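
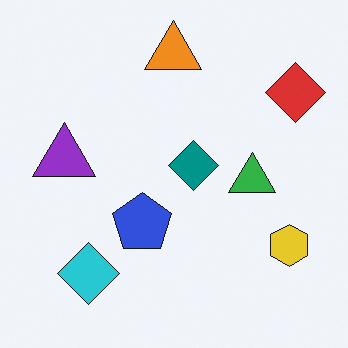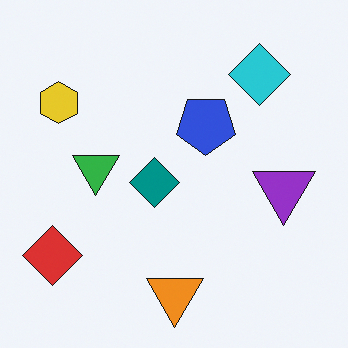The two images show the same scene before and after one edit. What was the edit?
This is the original image rotated 180°.

The red diamond sits in the top-right of the first image and the bottom-left of the second — consistent with a whole-image 180° rotation.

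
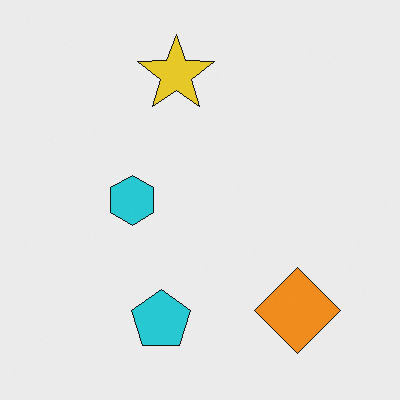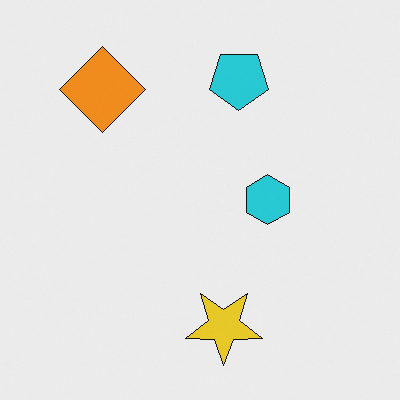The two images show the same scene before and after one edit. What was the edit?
This is the original image rotated 180°.

The orange diamond sits in the bottom-right of the first image and the top-left of the second — consistent with a whole-image 180° rotation.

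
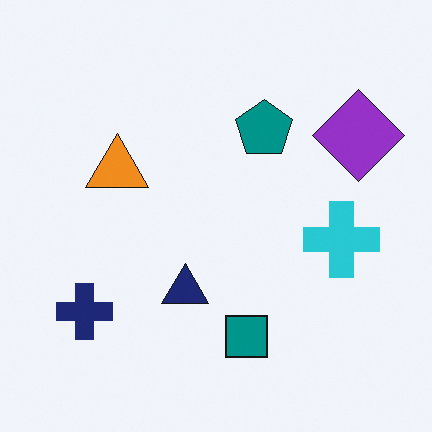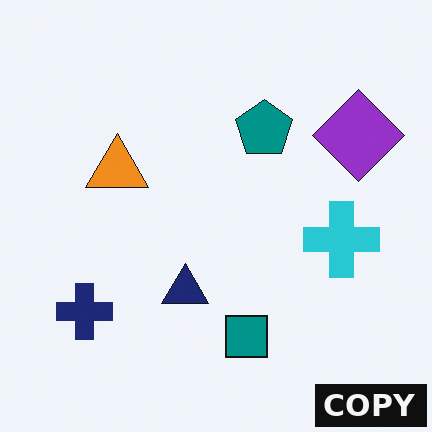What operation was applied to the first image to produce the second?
This is the original image watermarked with the text "COPY" in the lower-right corner.

A dark label reading "COPY" appears in the lower-right corner.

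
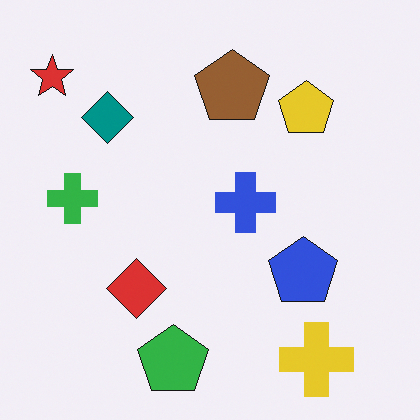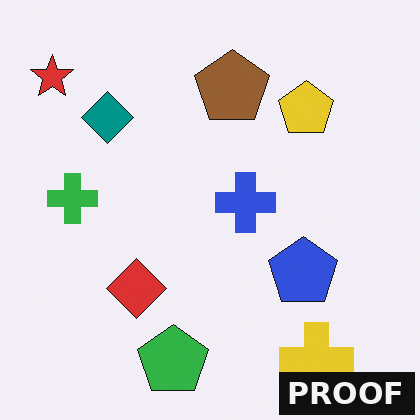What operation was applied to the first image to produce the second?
Watermarked with the text "PROOF" in the lower-right corner.

A dark label reading "PROOF" appears in the lower-right corner.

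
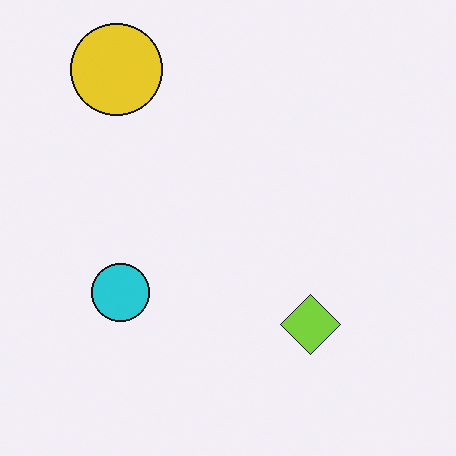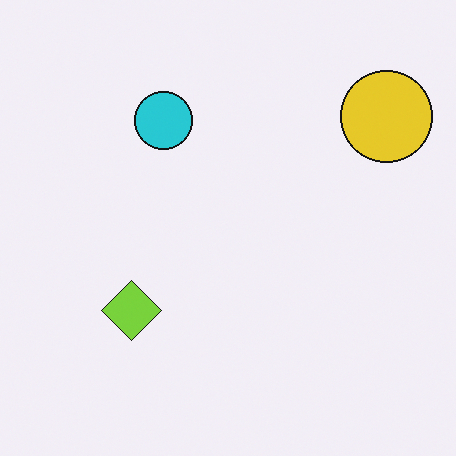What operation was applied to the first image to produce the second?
It was rotated 90° clockwise.

The yellow circle sits in the top-left of the first image and the top-right of the second — consistent with a whole-image 90° clockwise rotation.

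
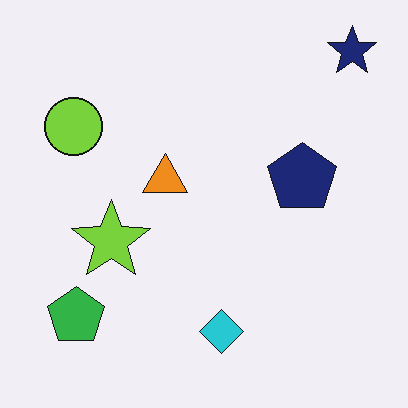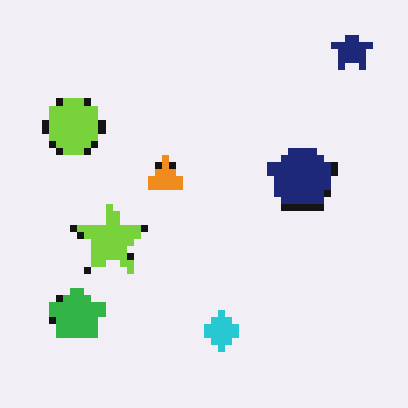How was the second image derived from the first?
Pixelated into visible square blocks.

Shapes are reduced to large square blocks; fine edges and outlines are lost — a downscale-then-upscale (mosaic) effect.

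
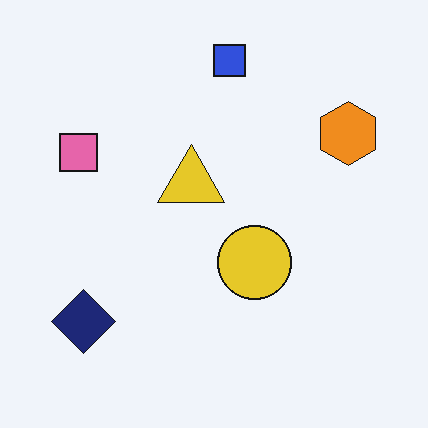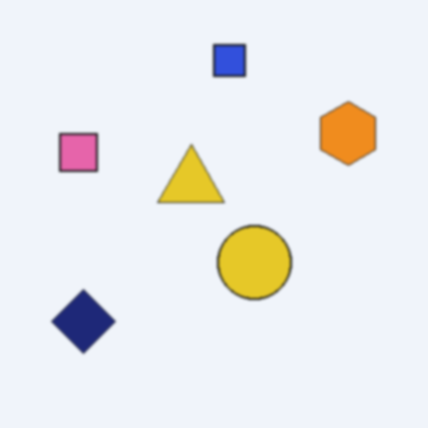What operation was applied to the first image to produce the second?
The second image is the first slightly softened.

Shape edges and outlines are uniformly softened across the whole image.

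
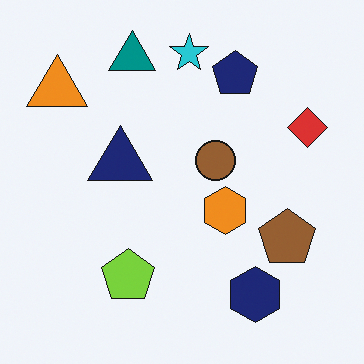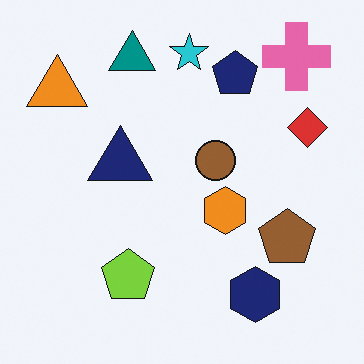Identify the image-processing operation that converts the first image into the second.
The second image is the first overlaid with an additional pink cross.

A pink cross appears in the second image that is absent from the first.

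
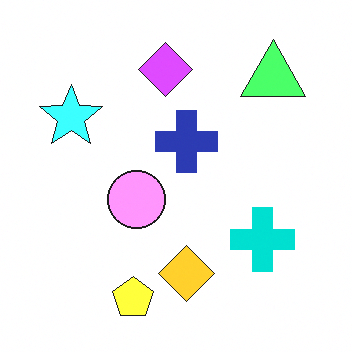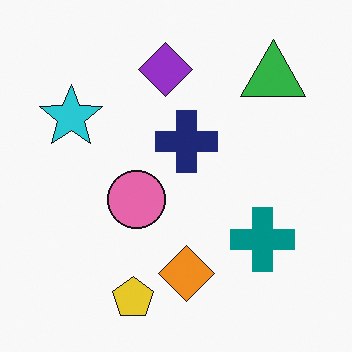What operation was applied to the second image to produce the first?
This is the original image brightened a lot.

Every pixel — background and shapes alike — is uniformly brightened.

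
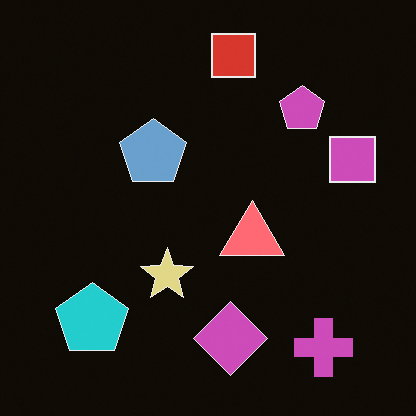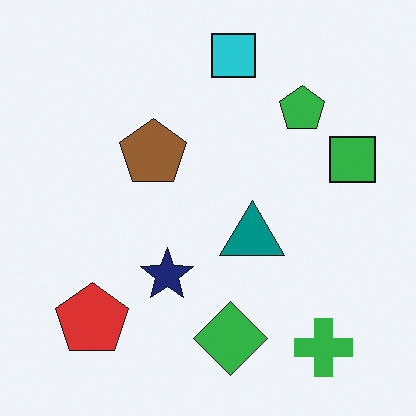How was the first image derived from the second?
This is the original image color-inverted (negative).

The light background has become dark and every shape's color is its complement — a photographic negative.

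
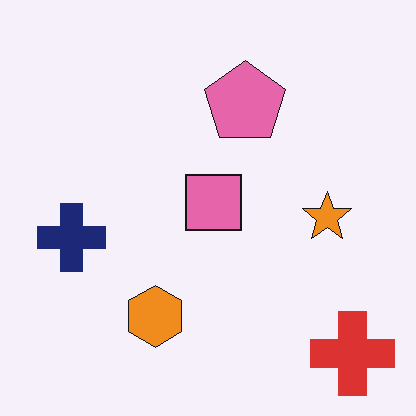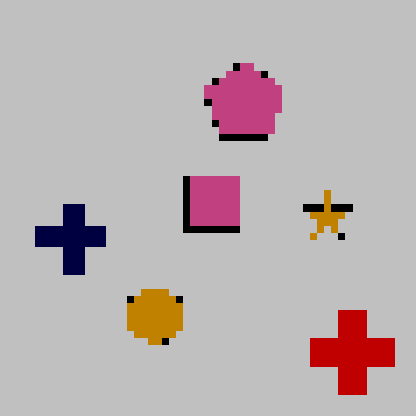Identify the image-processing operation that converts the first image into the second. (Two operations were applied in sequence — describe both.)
The second image is the first moderately pixelated, then heavily posterized to just a handful of flat colors.

Shapes are reduced to large square blocks; fine edges and outlines are lost — a downscale-then-upscale (mosaic) effect. Each flat color has snapped to a coarser quantized level — most visibly, the near-white background has dropped to a flat grey.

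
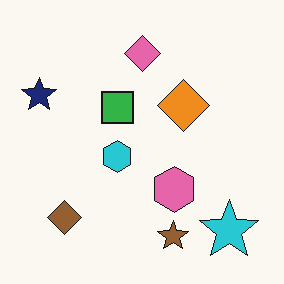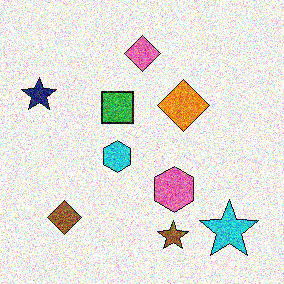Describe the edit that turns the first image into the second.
It was degraded with strong gaussian noise.

Random speckle covers the whole image, including the flat background.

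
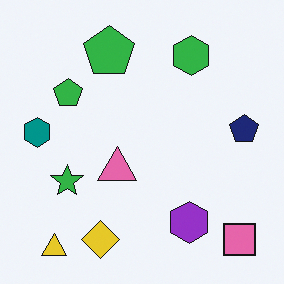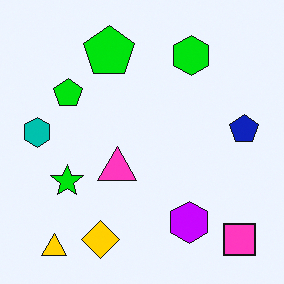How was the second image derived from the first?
The image was made much more vivid (saturation change).

All colors are more vivid — a global saturation change.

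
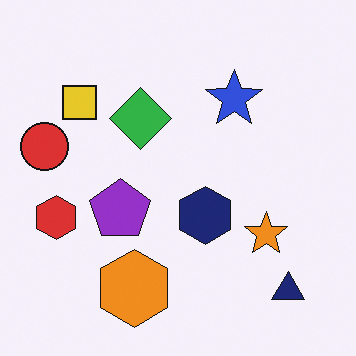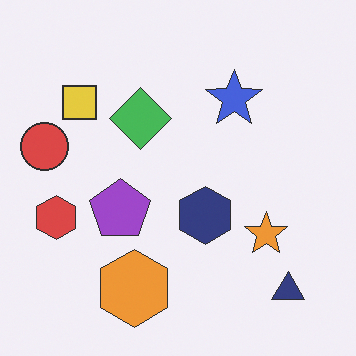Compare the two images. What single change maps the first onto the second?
The transformation is: given slightly reduced contrast.

Tones are pushed toward mid-grey across the whole image — a global contrast change.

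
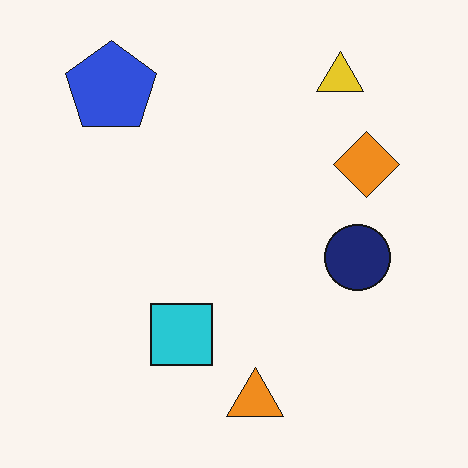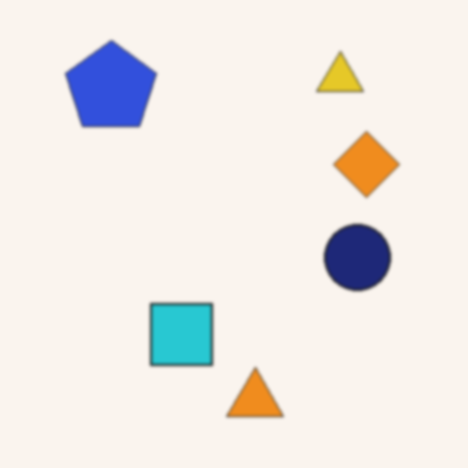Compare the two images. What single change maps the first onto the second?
Lightly blurred.

Shape edges and outlines are uniformly softened across the whole image.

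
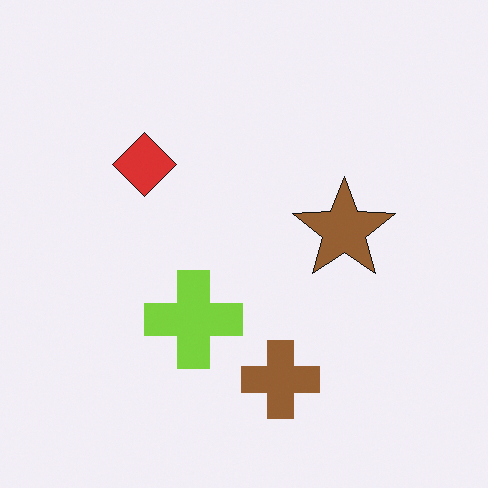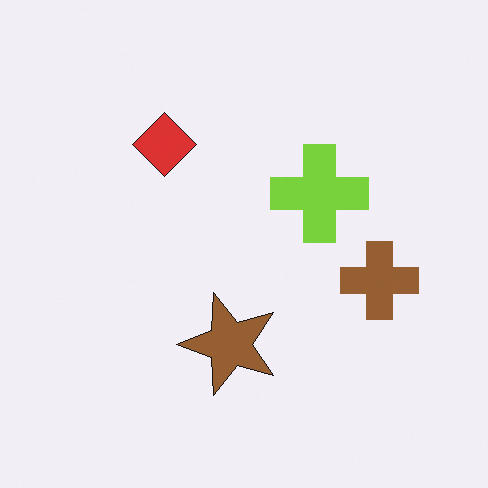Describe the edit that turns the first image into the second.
The image was transposed (reflected across the top-left ↔ bottom-right diagonal).

Shapes have swapped their row and column positions — what was in the top-right is now in the bottom-left — a diagonal reflection.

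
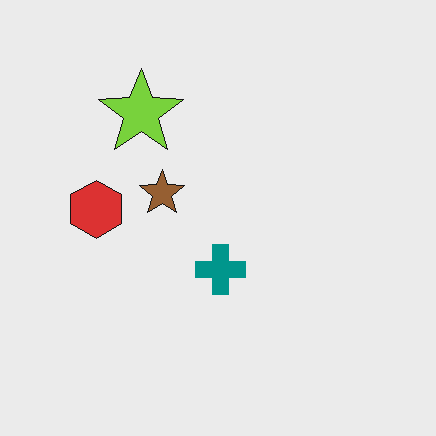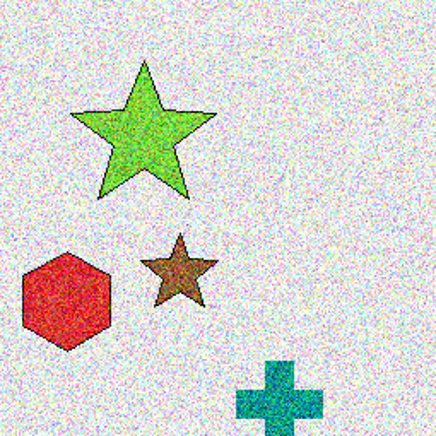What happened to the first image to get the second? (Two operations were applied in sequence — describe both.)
This is the original image degraded with strong gaussian noise, then cropped to a noticeably smaller region and rescaled.

Random speckle covers the whole image, including the flat background. The visible shapes are larger and the field of view is narrower; shapes near the original edges may be partly or wholly outside the frame — a crop-and-rescale.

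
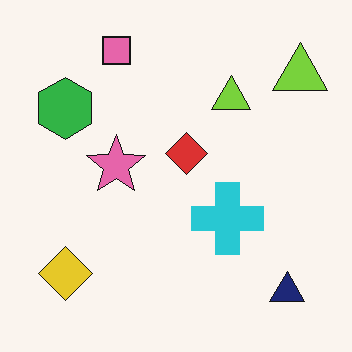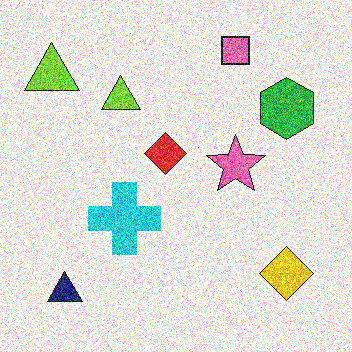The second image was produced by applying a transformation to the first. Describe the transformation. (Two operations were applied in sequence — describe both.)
The second image is the first degraded with a thick layer of grain, then flipped horizontally (left ↔ right).

Random speckle covers the whole image, including the flat background. The green hexagon is in the top-left of the first image and the top-right of the second — shapes on opposite sides of the vertical midline have swapped in a mirror flip.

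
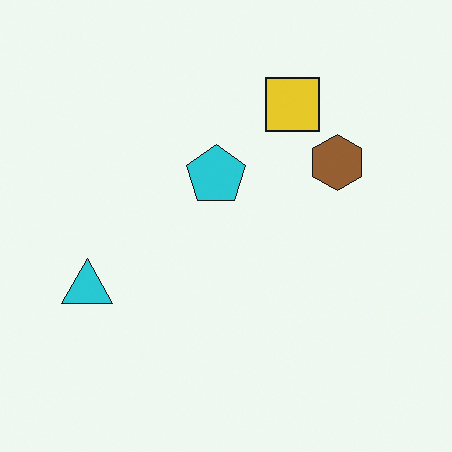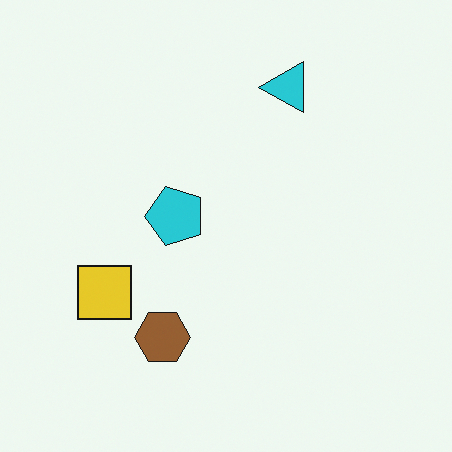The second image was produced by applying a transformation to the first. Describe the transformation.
The second image is the first transposed (reflected across the top-left ↔ bottom-right diagonal).

Shapes have swapped their row and column positions — what was in the top-right is now in the bottom-left — a diagonal reflection.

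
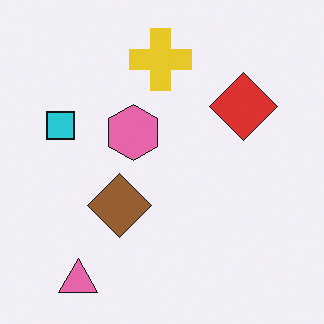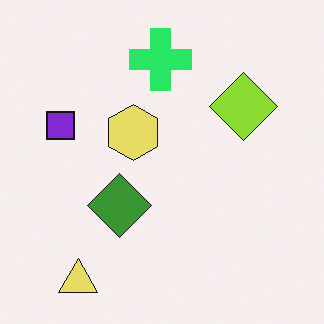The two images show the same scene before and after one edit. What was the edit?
It was hue-shifted noticeably.

Every shape's color has rotated by the same amount around the hue wheel — a uniform hue shift.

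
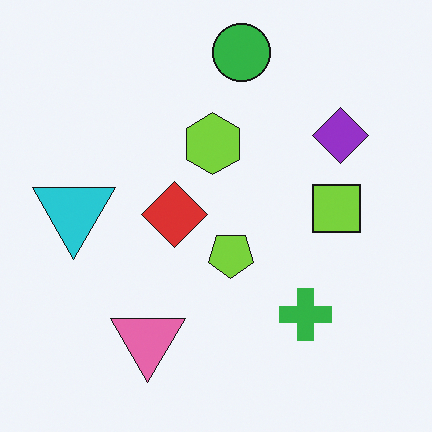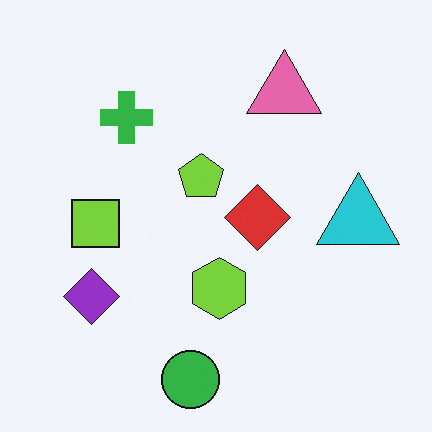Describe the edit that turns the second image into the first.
The image was rotated 180°.

The green circle sits in the bottom of the second image and the top of the first — consistent with a whole-image 180° rotation.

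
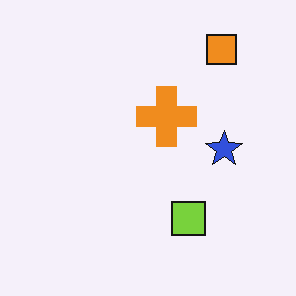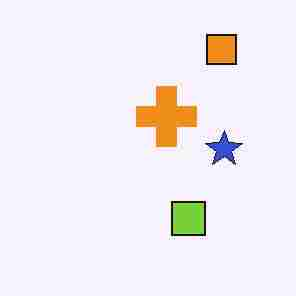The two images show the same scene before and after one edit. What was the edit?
The second image is the first heavily JPEG-compressed with obvious blocking artifacts.

Blocky 8×8 compression artifacts appear around shape edges and the flat background shows ringing — characteristic JPEG degradation.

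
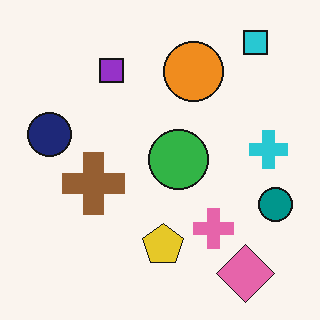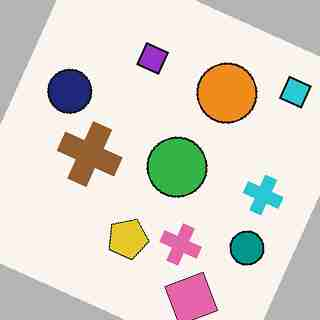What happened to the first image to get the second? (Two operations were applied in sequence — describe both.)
The image was rotated clockwise by a clearly visible amount, then degraded with heavy JPEG compression.

Every shape is tilted by the same angle and the image corners show triangular fill wedges — a whole-image rotation by a non-right angle. Blocky 8×8 compression artifacts appear around shape edges and the flat background shows ringing — characteristic JPEG degradation.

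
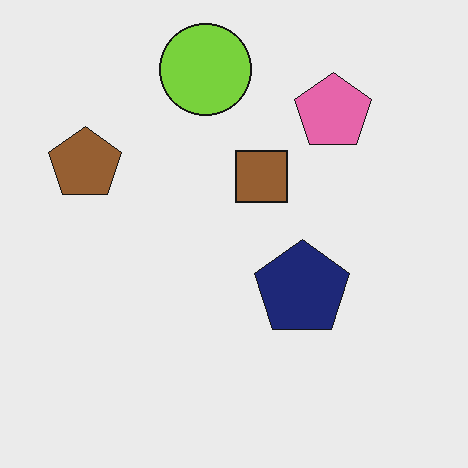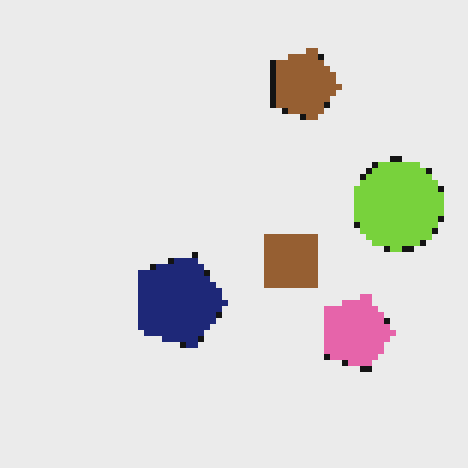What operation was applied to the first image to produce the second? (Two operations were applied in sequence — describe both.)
The image was rotated 90° clockwise, then moderately pixelated.

The lime circle sits in the top of the first image and the right of the second — consistent with a whole-image 90° clockwise rotation. Shapes are reduced to large square blocks; fine edges and outlines are lost — a downscale-then-upscale (mosaic) effect.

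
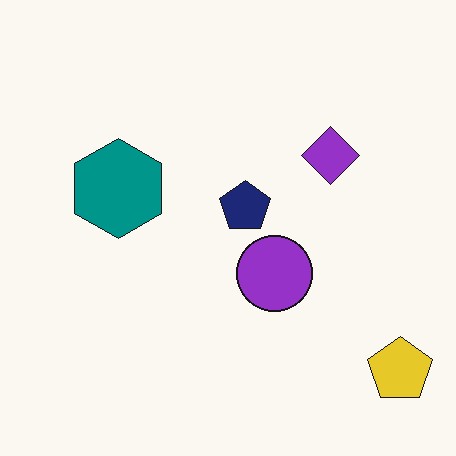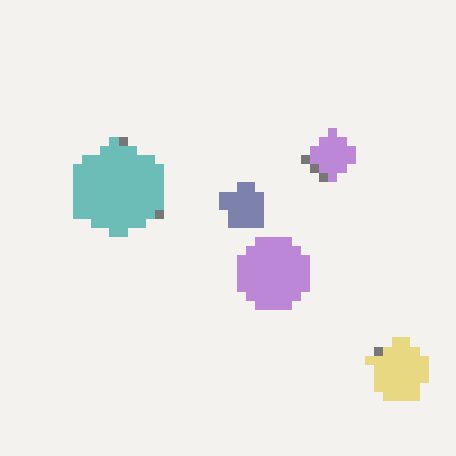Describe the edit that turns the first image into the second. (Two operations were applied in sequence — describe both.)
It was coarsely pixelated, then given much lower contrast.

Shapes are reduced to large square blocks; fine edges and outlines are lost — a downscale-then-upscale (mosaic) effect. Tones are pushed toward mid-grey across the whole image — a global contrast change.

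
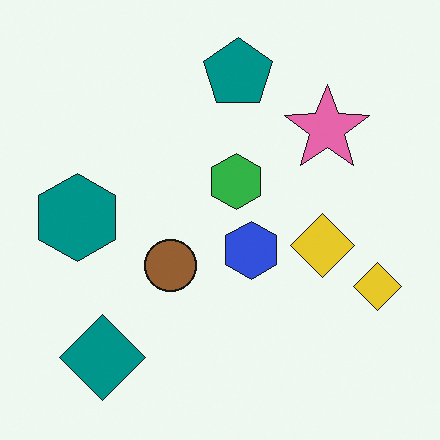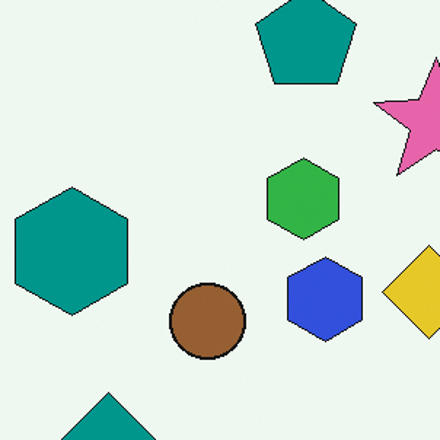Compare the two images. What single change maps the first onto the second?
It was cropped slightly and scaled back up.

The visible shapes are larger and the field of view is narrower; shapes near the original edges may be partly or wholly outside the frame — a crop-and-rescale.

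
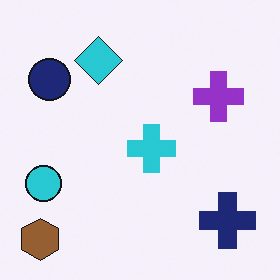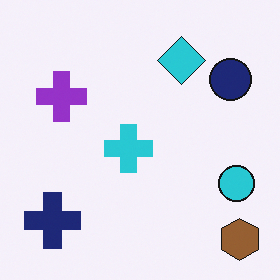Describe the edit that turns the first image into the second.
It was flipped horizontally (left ↔ right).

The brown hexagon is in the bottom-left of the first image and the bottom-right of the second — shapes on opposite sides of the vertical midline have swapped in a mirror flip.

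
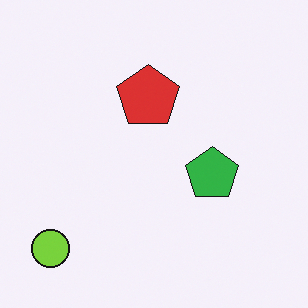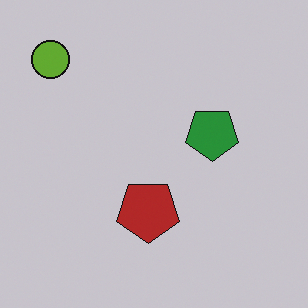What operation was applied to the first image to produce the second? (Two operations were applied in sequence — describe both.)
This is the original image flipped vertically (top ↔ bottom), then darkened a little.

The lime circle is in the bottom-left of the first image and the top-left of the second — shapes on opposite sides of the horizontal midline have swapped in a mirror flip. Every pixel — background and shapes alike — is uniformly darkened.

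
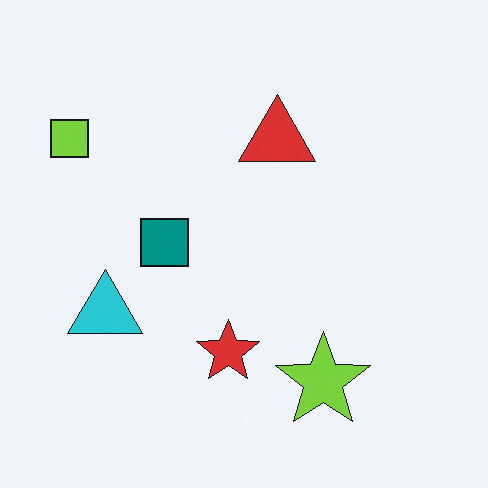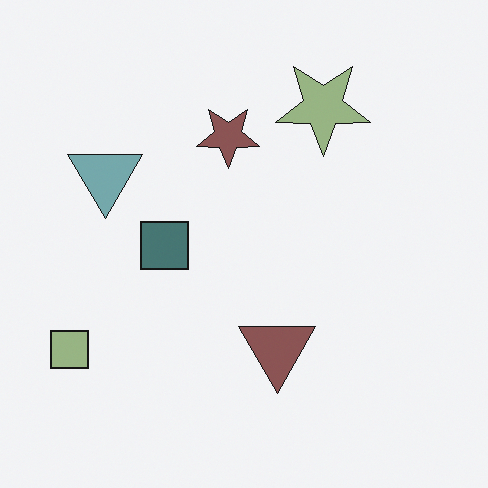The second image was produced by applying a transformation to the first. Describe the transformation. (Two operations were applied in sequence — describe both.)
The image was made much more muted (saturation change), then flipped vertically (top ↔ bottom).

All colors are more muted and greyish — a global saturation change. The lime star is in the bottom of the first image and the top of the second — shapes on opposite sides of the horizontal midline have swapped in a mirror flip.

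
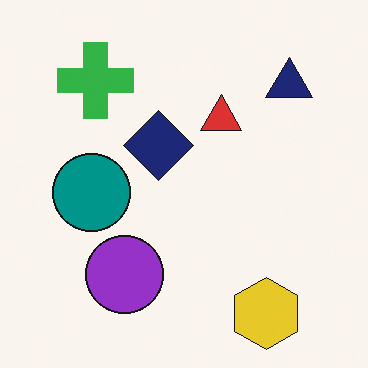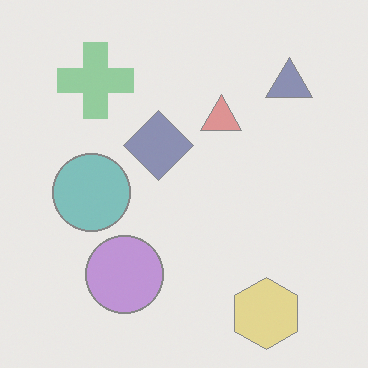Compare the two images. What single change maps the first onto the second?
This is the original image washed out (contrast reduced).

Tones are pushed toward mid-grey across the whole image — a global contrast change.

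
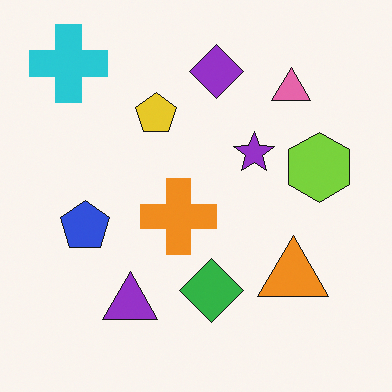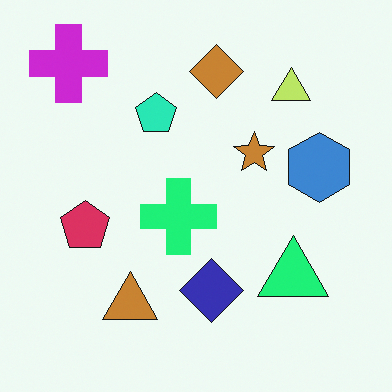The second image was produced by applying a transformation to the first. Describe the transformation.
It was hue-shifted by a moderate amount.

Every shape's color has rotated by the same amount around the hue wheel — a uniform hue shift.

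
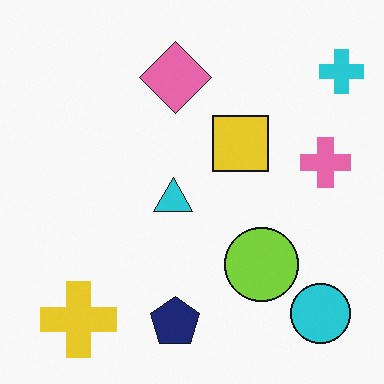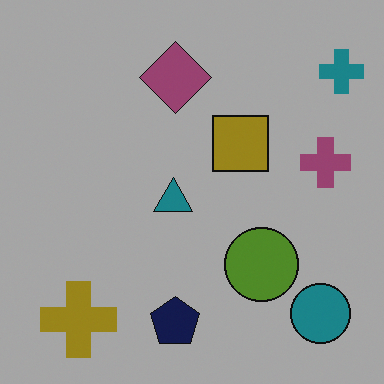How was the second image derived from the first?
The image was substantially darkened.

Every pixel — background and shapes alike — is uniformly darkened.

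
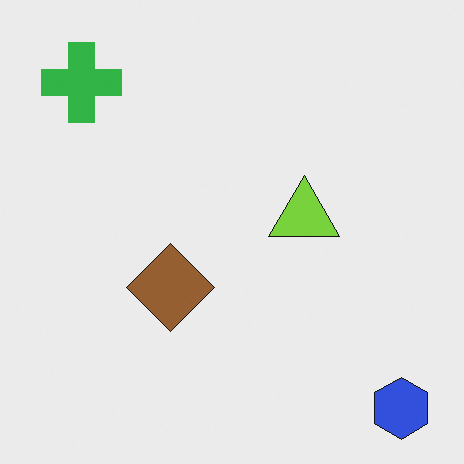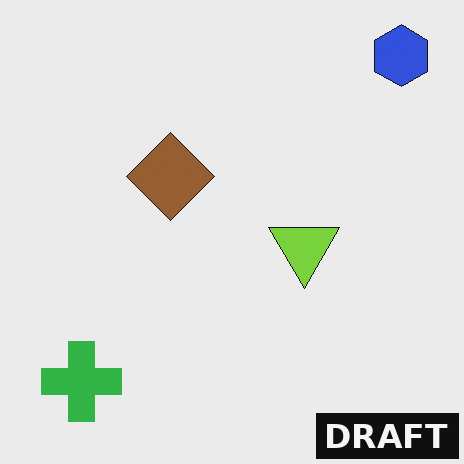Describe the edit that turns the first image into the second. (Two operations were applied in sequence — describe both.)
The second image is the first flipped vertically (top ↔ bottom), then watermarked with the text "DRAFT" in the lower-right corner.

The blue hexagon is in the bottom-right of the first image and the top-right of the second — shapes on opposite sides of the horizontal midline have swapped in a mirror flip. A dark label reading "DRAFT" appears in the lower-right corner.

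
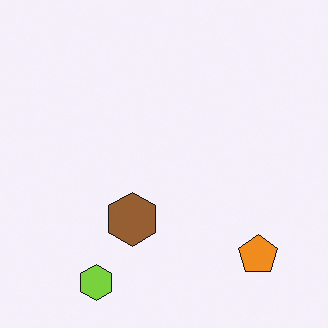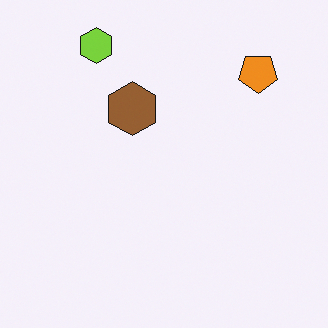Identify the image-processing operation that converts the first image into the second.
The second image is the first flipped vertically (top ↔ bottom).

The lime hexagon is in the bottom-left of the first image and the top-left of the second — shapes on opposite sides of the horizontal midline have swapped in a mirror flip.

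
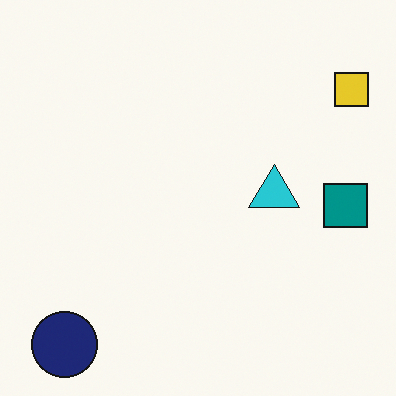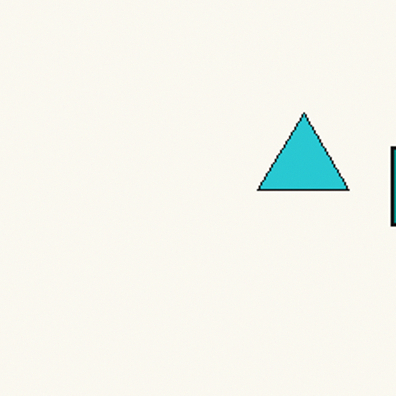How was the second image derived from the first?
The transformation is: cropped tightly and scaled back up.

The visible shapes are larger and the field of view is narrower; shapes near the original edges may be partly or wholly outside the frame — a crop-and-rescale.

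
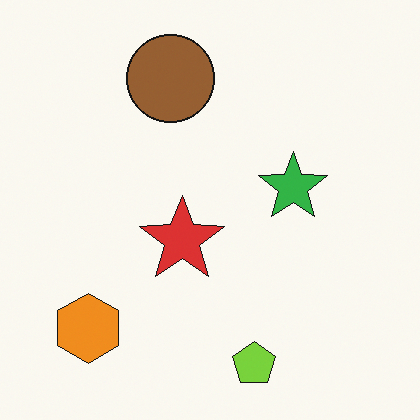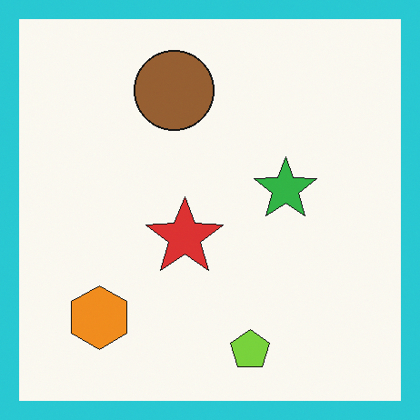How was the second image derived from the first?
The second image is the first framed with a cyan border.

A solid cyan frame runs around the edge of the second image, with the content slightly shrunk inside it.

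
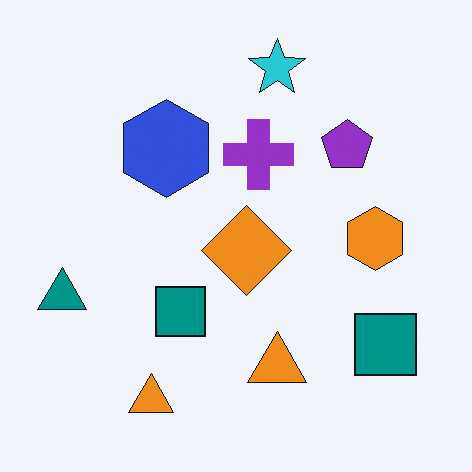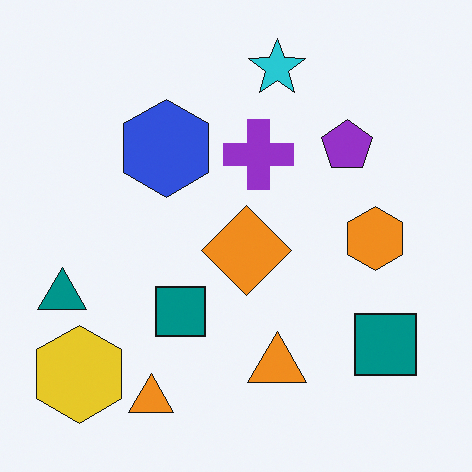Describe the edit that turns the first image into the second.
It was overlaid with an additional yellow hexagon.

A yellow hexagon appears in the second image that is absent from the first.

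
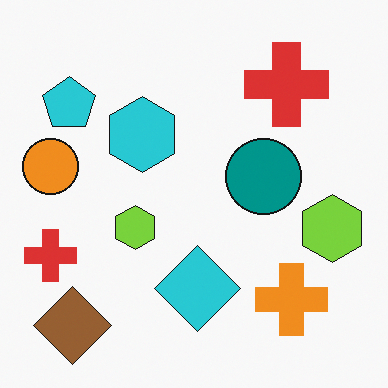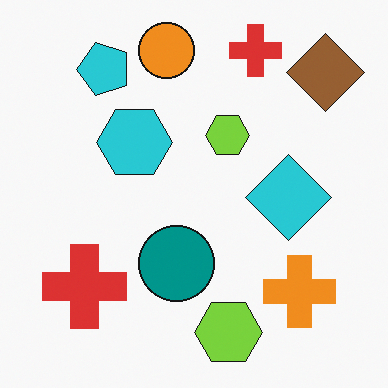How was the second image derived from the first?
The transformation is: transposed (reflected across the top-left ↔ bottom-right diagonal).

Shapes have swapped their row and column positions — what was in the top-right is now in the bottom-left — a diagonal reflection.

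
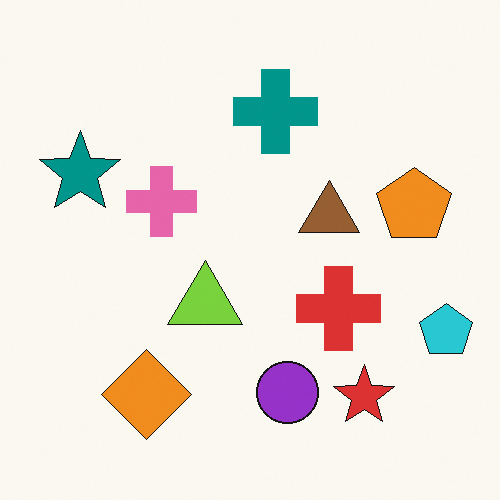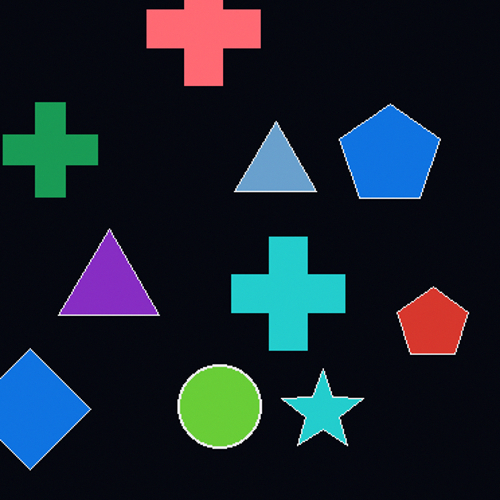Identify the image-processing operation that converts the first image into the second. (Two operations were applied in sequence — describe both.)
It was cropped slightly and scaled back up, then color-inverted (negative).

The visible shapes are larger and the field of view is narrower; shapes near the original edges may be partly or wholly outside the frame — a crop-and-rescale. The light background has become dark and every shape's color is its complement — a photographic negative.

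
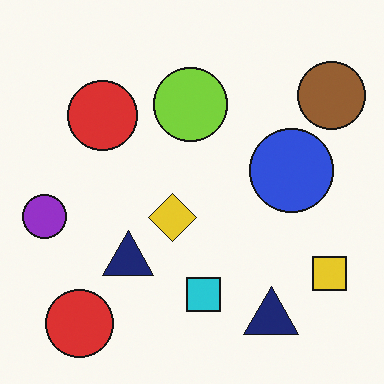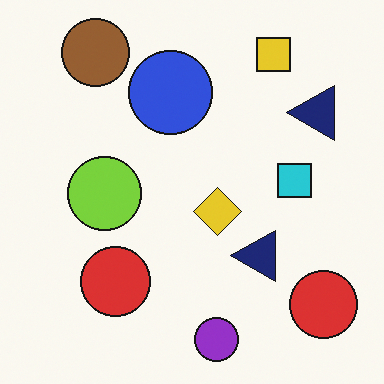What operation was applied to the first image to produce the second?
The image was rotated 90° counter-clockwise.

The brown circle sits in the top-right of the first image and the top-left of the second — consistent with a whole-image 90° counter-clockwise rotation.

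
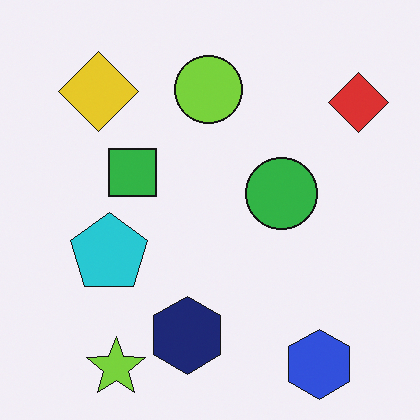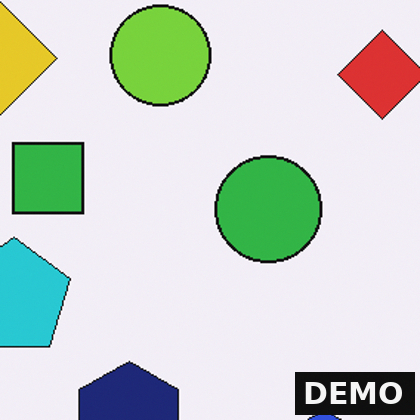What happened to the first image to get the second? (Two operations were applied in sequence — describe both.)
The second image is the first cropped slightly and scaled back up, then watermarked with the text "DEMO" in the lower-right corner.

The visible shapes are larger and the field of view is narrower; shapes near the original edges may be partly or wholly outside the frame — a crop-and-rescale. A dark label reading "DEMO" appears in the lower-right corner.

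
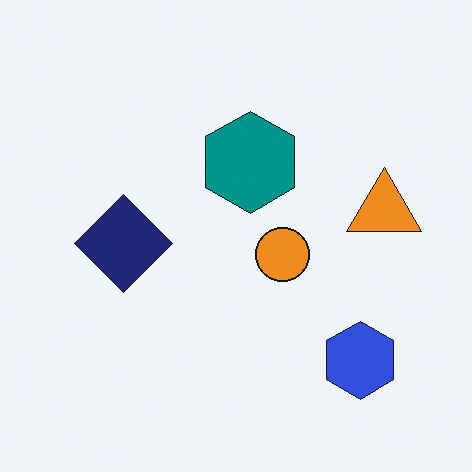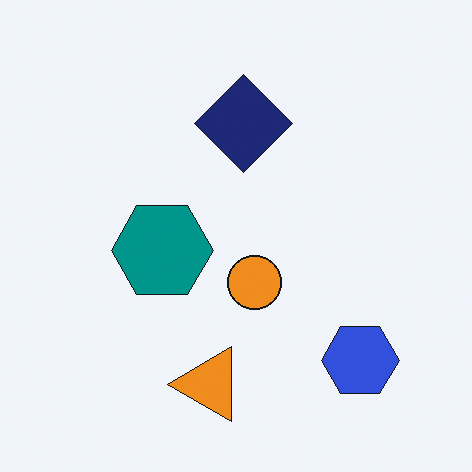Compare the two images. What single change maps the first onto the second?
The second image is the first transposed (reflected across the top-left ↔ bottom-right diagonal).

Shapes have swapped their row and column positions — what was in the top-right is now in the bottom-left — a diagonal reflection.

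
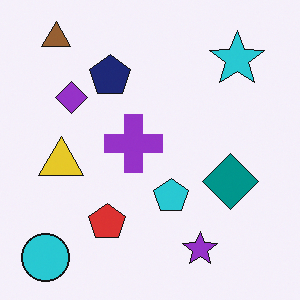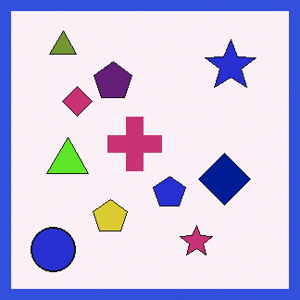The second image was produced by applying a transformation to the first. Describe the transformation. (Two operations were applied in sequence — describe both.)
This is the original image hue-shifted by a small amount, then framed with a blue border.

Every shape's color has rotated by the same amount around the hue wheel — a uniform hue shift. A solid blue frame runs around the edge of the second image, with the content slightly shrunk inside it.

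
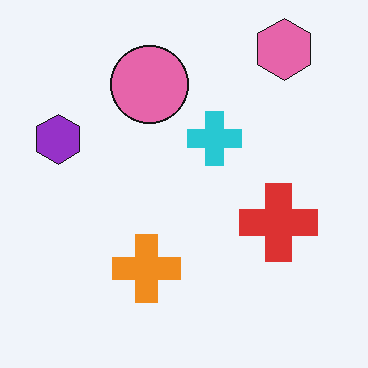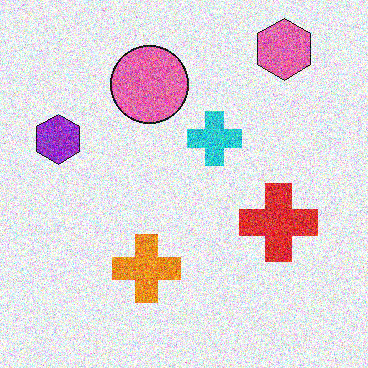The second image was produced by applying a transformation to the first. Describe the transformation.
The transformation is: degraded with heavy additive noise.

Random speckle covers the whole image, including the flat background.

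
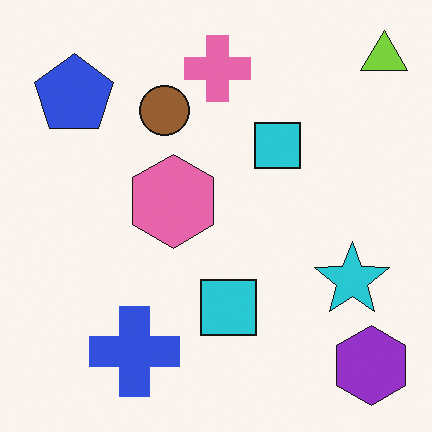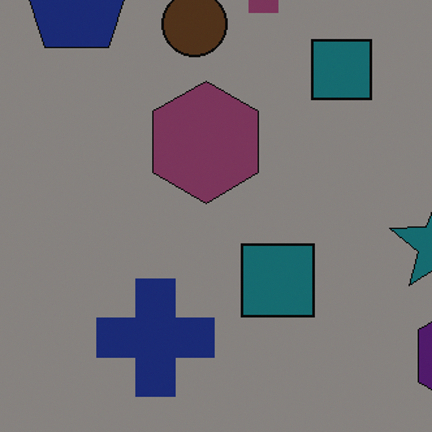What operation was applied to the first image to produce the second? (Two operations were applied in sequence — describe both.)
It was substantially darkened, then cropped to a modestly smaller region and rescaled.

Every pixel — background and shapes alike — is uniformly darkened. The visible shapes are larger and the field of view is narrower; shapes near the original edges may be partly or wholly outside the frame — a crop-and-rescale.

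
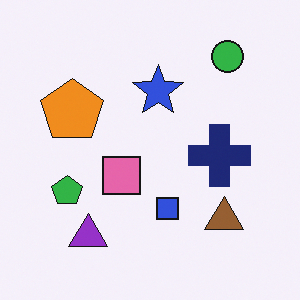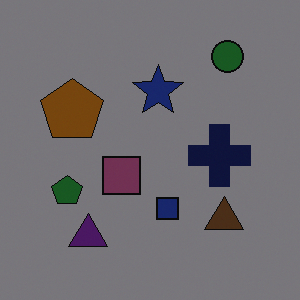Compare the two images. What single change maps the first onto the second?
It was noticeably darkened.

Every pixel — background and shapes alike — is uniformly darkened.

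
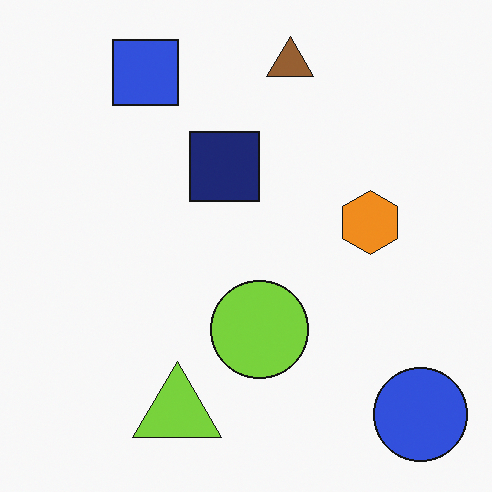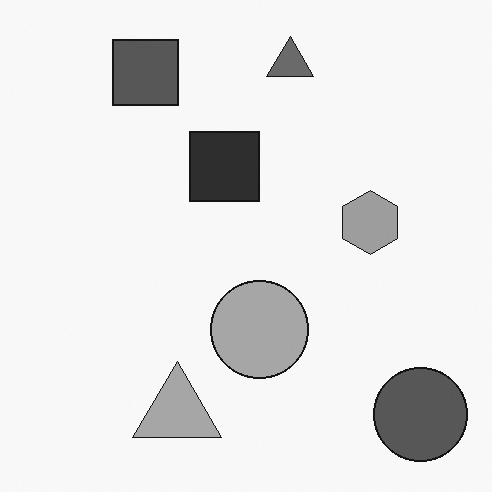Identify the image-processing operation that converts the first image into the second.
This is the original image converted to grayscale.

All color is removed — every shape is now a shade of grey.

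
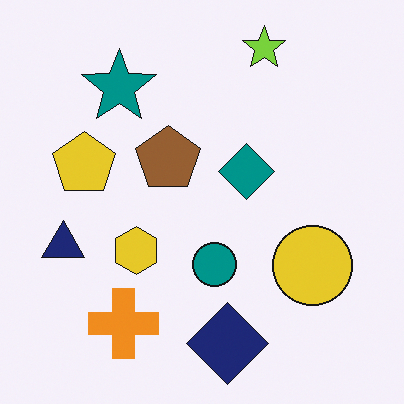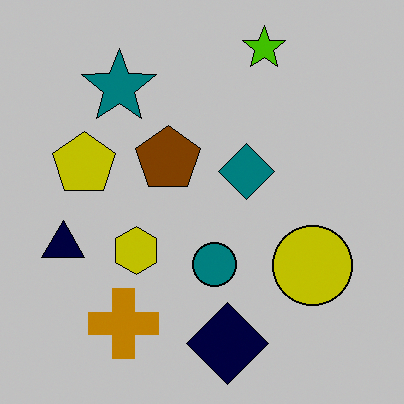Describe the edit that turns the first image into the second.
This is the original image aggressively posterized.

Each flat color has snapped to a coarser quantized level — most visibly, the near-white background has dropped to a flat grey.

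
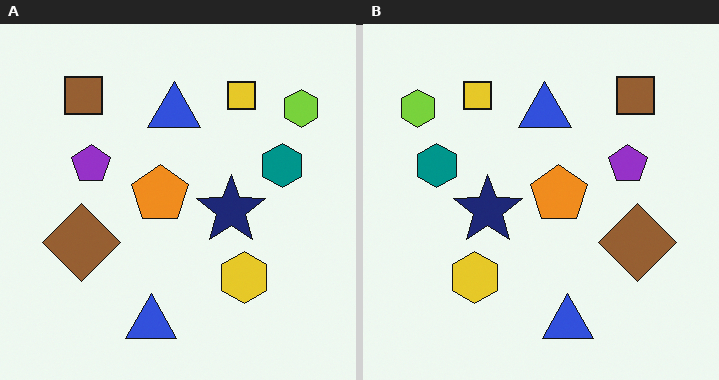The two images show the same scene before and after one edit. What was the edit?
The right (B) image is the left (A) flipped horizontally (left ↔ right).

The lime hexagon is in the top-right of the left (A) image and the top-left of the right (B) — shapes on opposite sides of the vertical midline have swapped in a mirror flip.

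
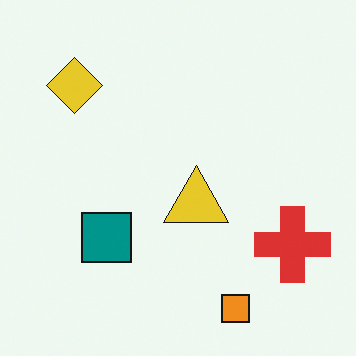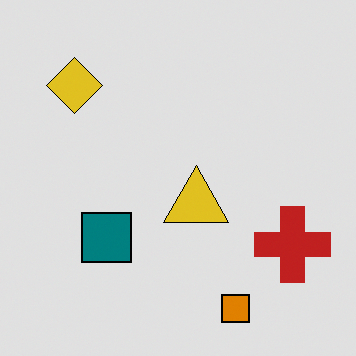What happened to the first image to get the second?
The image was posterized to a reduced palette.

Each flat color has snapped to a coarser quantized level — most visibly, the near-white background has dropped to a flat grey.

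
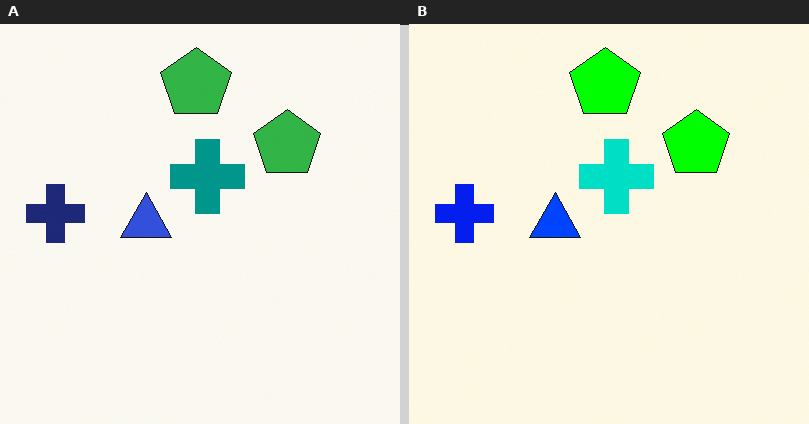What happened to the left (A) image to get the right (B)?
The image was heavily oversaturated.

All colors are more vivid — a global saturation change.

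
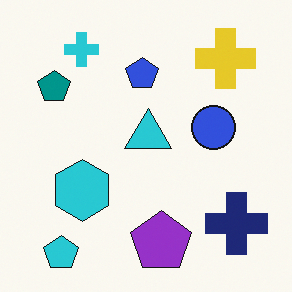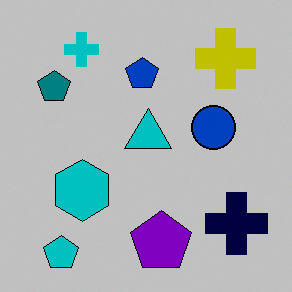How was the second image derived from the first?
It was heavily posterized to just a handful of flat colors.

Each flat color has snapped to a coarser quantized level — most visibly, the near-white background has dropped to a flat grey.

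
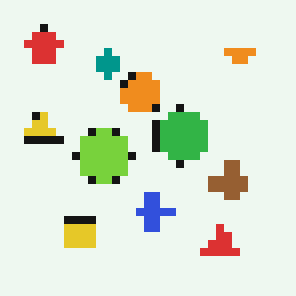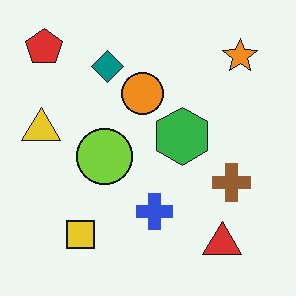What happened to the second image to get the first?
This is the original image pixelated into visible square blocks.

Shapes are reduced to large square blocks; fine edges and outlines are lost — a downscale-then-upscale (mosaic) effect.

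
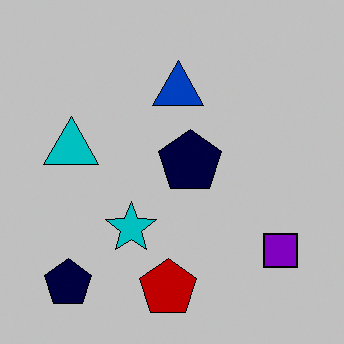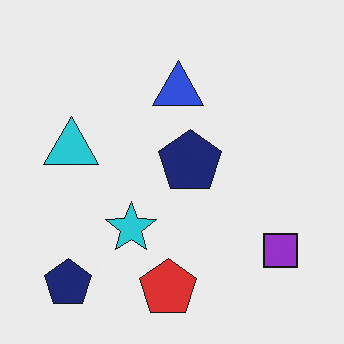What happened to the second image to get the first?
The transformation is: heavily posterized to just a handful of flat colors.

Each flat color has snapped to a coarser quantized level — most visibly, the near-white background has dropped to a flat grey.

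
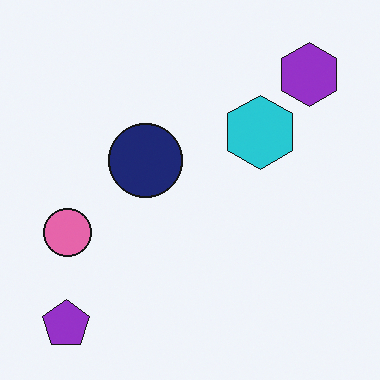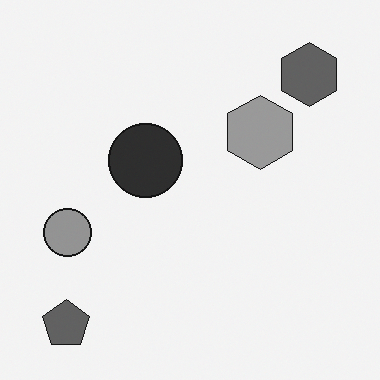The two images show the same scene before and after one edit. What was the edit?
Converted to grayscale.

All color is removed — every shape is now a shade of grey.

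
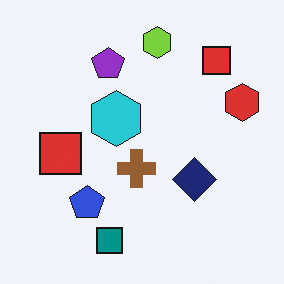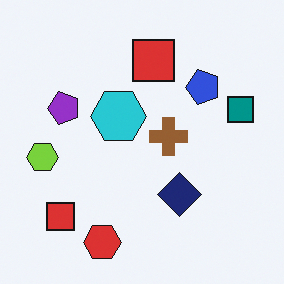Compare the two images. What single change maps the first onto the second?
The transformation is: transposed (reflected across the top-left ↔ bottom-right diagonal).

Shapes have swapped their row and column positions — what was in the top-right is now in the bottom-left — a diagonal reflection.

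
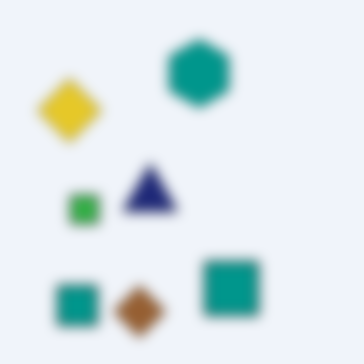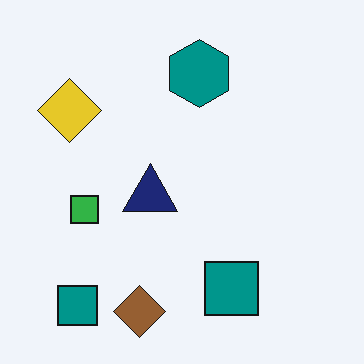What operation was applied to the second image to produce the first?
Strongly gaussian-blurred.

Shape edges and outlines are uniformly softened across the whole image.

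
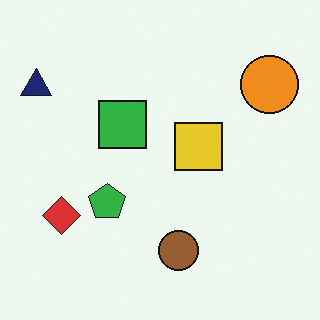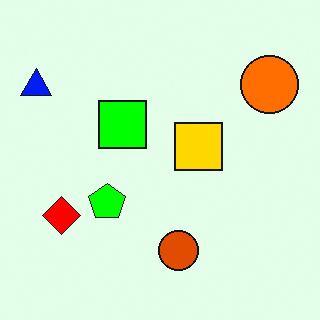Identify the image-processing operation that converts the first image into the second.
The transformation is: heavily oversaturated.

All colors are more vivid — a global saturation change.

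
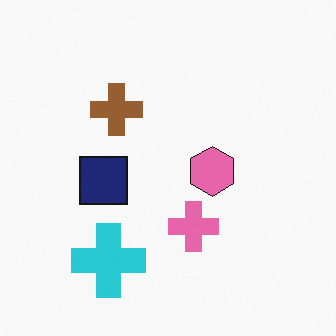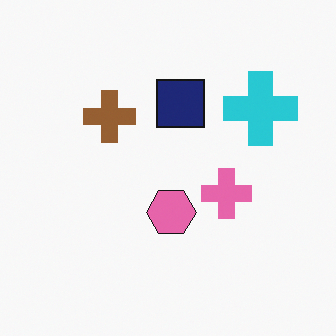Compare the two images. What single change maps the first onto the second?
The image was transposed (reflected across the top-left ↔ bottom-right diagonal).

Shapes have swapped their row and column positions — what was in the top-right is now in the bottom-left — a diagonal reflection.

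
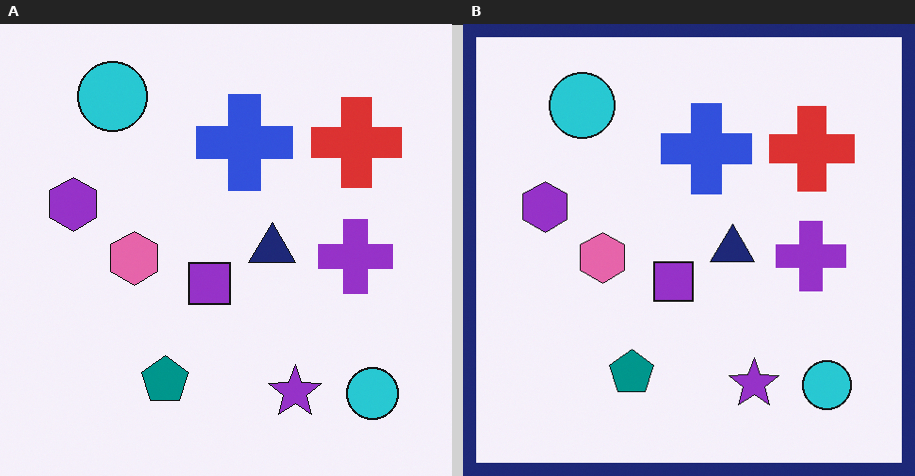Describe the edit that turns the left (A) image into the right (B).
The right (B) image is the left (A) framed with a navy border.

A solid navy frame runs around the edge of the right (B) image, with the content slightly shrunk inside it.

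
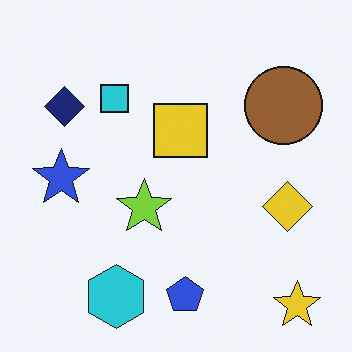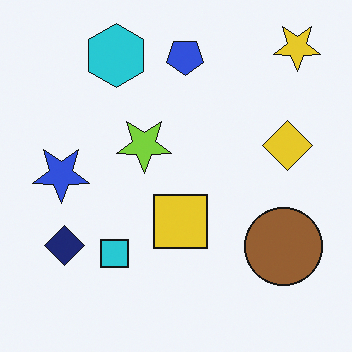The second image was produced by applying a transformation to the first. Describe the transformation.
The transformation is: flipped vertically (top ↔ bottom).

The yellow star is in the bottom-right of the first image and the top-right of the second — shapes on opposite sides of the horizontal midline have swapped in a mirror flip.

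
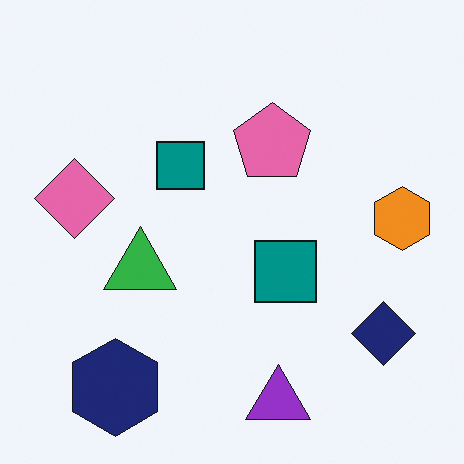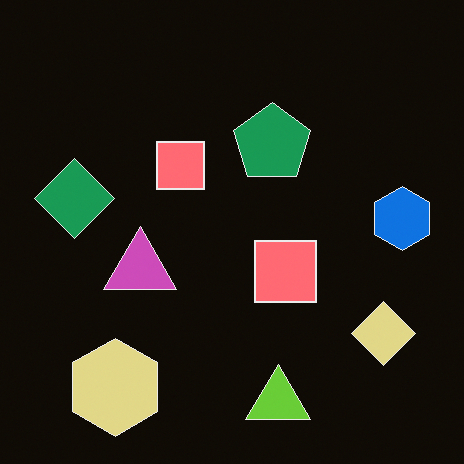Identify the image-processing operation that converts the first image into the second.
This is the original image color-inverted (negative).

The light background has become dark and every shape's color is its complement — a photographic negative.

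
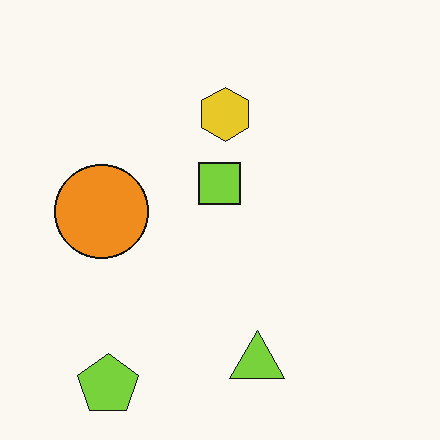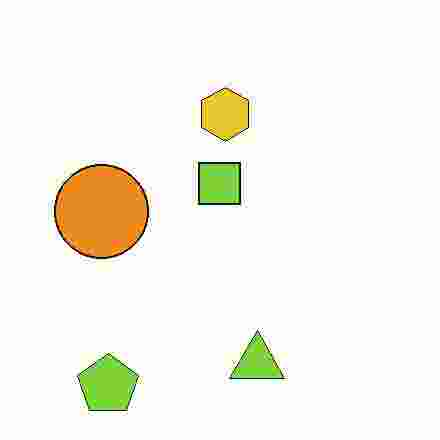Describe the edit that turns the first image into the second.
Degraded with heavy JPEG compression.

Blocky 8×8 compression artifacts appear around shape edges and the flat background shows ringing — characteristic JPEG degradation.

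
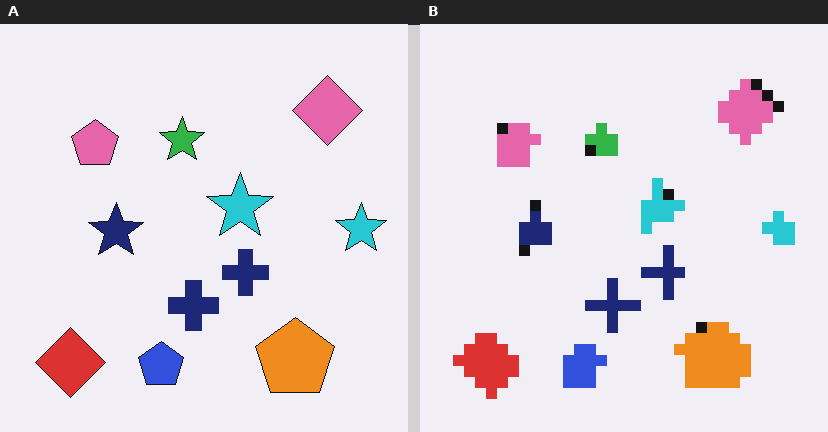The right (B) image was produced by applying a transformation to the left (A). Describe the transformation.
The right (B) image is the left (A) coarsely pixelated.

Shapes are reduced to large square blocks; fine edges and outlines are lost — a downscale-then-upscale (mosaic) effect.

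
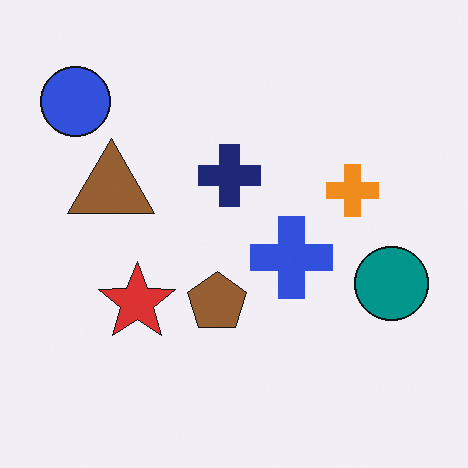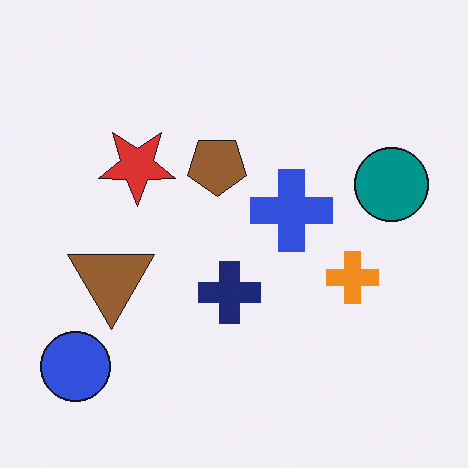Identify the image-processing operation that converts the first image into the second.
The image was flipped vertically (top ↔ bottom).

The blue circle is in the top-left of the first image and the bottom-left of the second — shapes on opposite sides of the horizontal midline have swapped in a mirror flip.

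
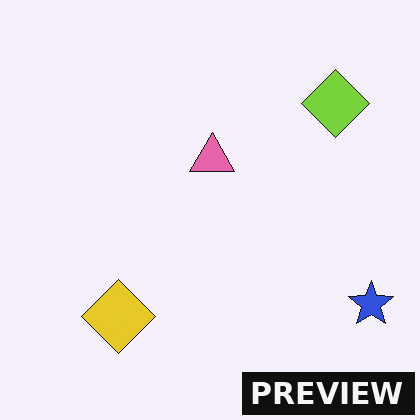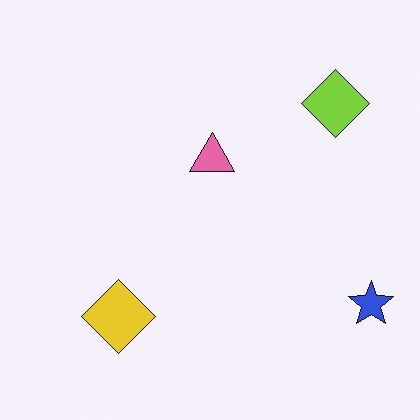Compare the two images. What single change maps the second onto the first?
This is the original image watermarked with the text "PREVIEW" in the lower-right corner.

A dark label reading "PREVIEW" appears in the lower-right corner.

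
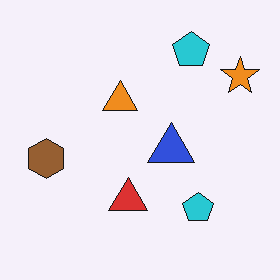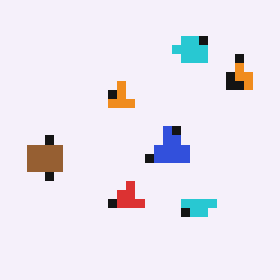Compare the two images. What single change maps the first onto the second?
The image was coarsely pixelated.

Shapes are reduced to large square blocks; fine edges and outlines are lost — a downscale-then-upscale (mosaic) effect.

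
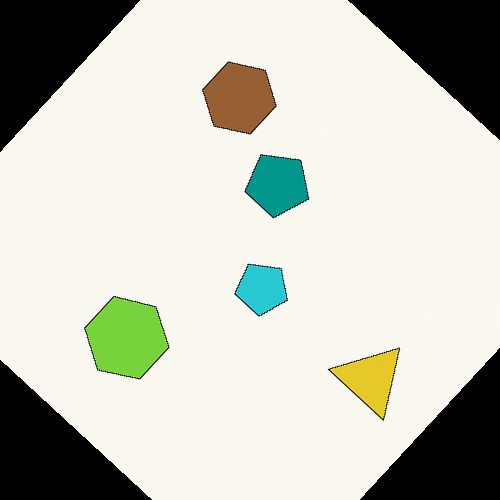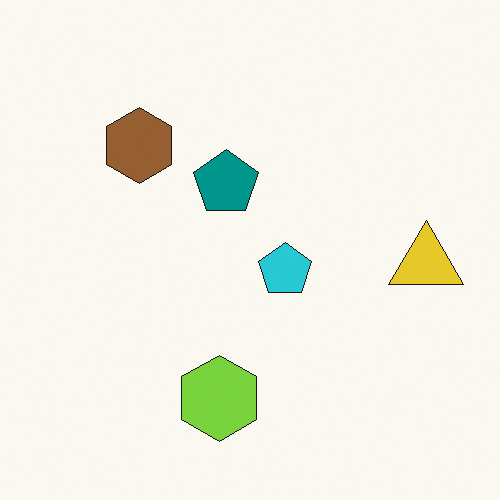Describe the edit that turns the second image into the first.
This is the original image rotated clockwise by a large amount — several tens of degrees.

Every shape is tilted by the same angle and the image corners show triangular fill wedges — a whole-image rotation by a non-right angle.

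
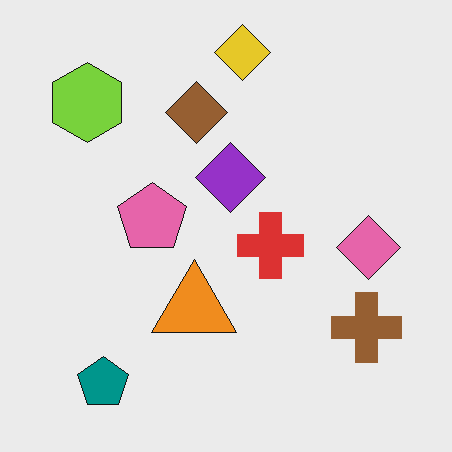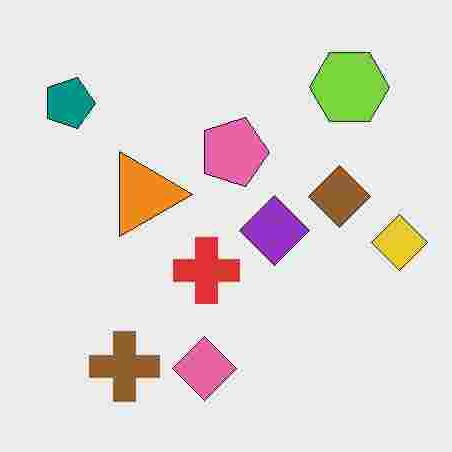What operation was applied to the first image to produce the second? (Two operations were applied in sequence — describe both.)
The transformation is: degraded with heavy JPEG compression, then rotated 90° clockwise.

Blocky 8×8 compression artifacts appear around shape edges and the flat background shows ringing — characteristic JPEG degradation. The teal pentagon sits in the bottom-left of the first image and the top-left of the second — consistent with a whole-image 90° clockwise rotation.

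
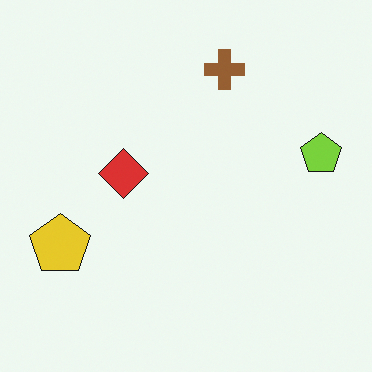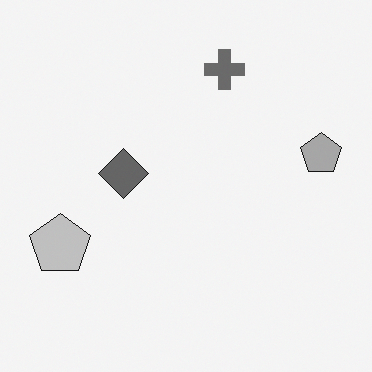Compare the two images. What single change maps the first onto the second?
The image was converted to grayscale.

All color is removed — every shape is now a shade of grey.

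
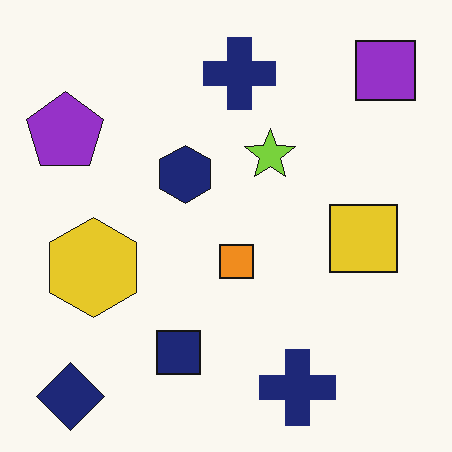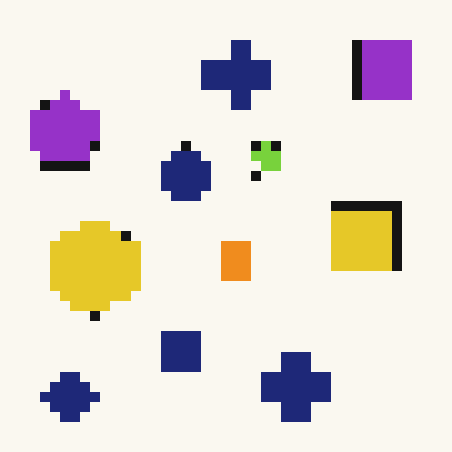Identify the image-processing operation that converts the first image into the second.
The second image is the first heavily pixelated into large blocks.

Shapes are reduced to large square blocks; fine edges and outlines are lost — a downscale-then-upscale (mosaic) effect.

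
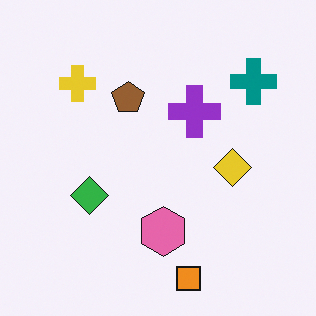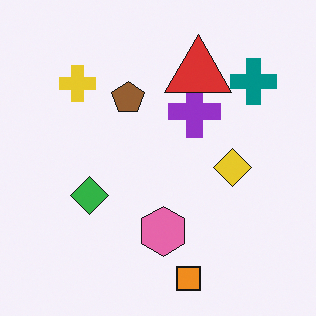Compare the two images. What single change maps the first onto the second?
The image was overlaid with an additional red triangle.

A red triangle appears in the second image that is absent from the first.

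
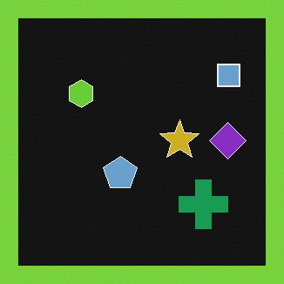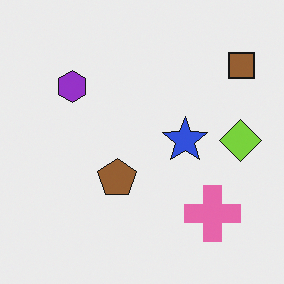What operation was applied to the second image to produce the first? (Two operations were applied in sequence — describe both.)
The first image is the second color-inverted (negative), then framed with a lime border.

The light background has become dark and every shape's color is its complement — a photographic negative. A solid lime frame runs around the edge of the first image, with the content slightly shrunk inside it.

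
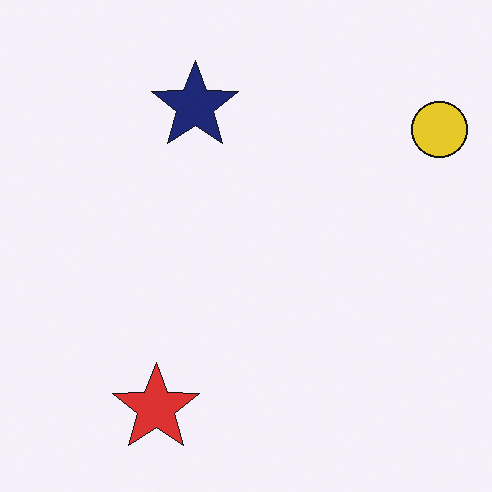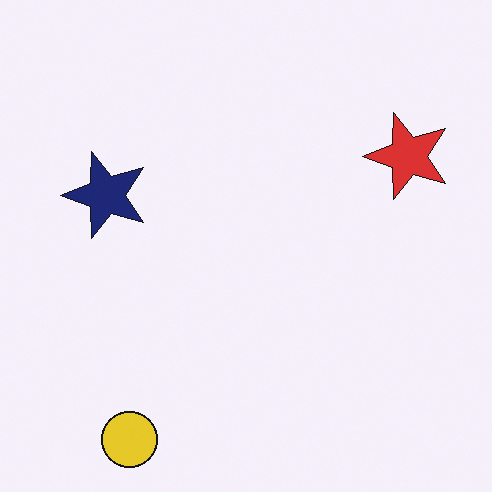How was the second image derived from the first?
Transposed (reflected across the top-left ↔ bottom-right diagonal).

Shapes have swapped their row and column positions — what was in the top-right is now in the bottom-left — a diagonal reflection.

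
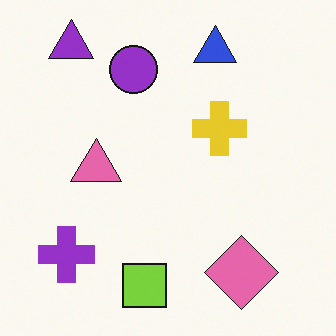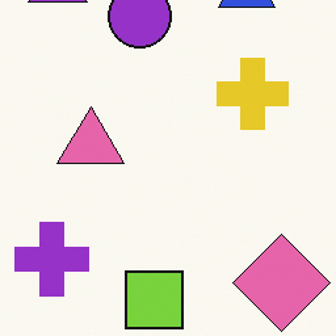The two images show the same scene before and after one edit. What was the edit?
It was cropped slightly and scaled back up.

The visible shapes are larger and the field of view is narrower; shapes near the original edges may be partly or wholly outside the frame — a crop-and-rescale.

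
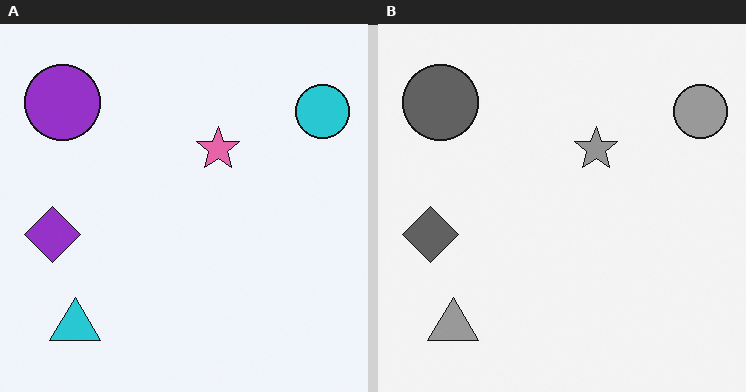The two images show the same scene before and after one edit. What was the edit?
The image was converted to grayscale.

All color is removed — every shape is now a shade of grey.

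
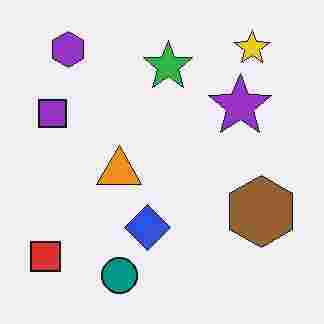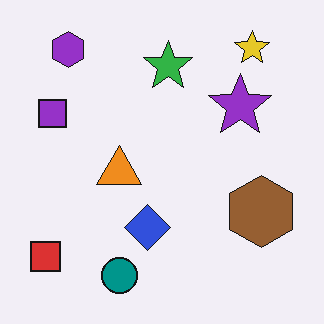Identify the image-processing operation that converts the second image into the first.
The image was degraded with heavy JPEG compression.

Blocky 8×8 compression artifacts appear around shape edges and the flat background shows ringing — characteristic JPEG degradation.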